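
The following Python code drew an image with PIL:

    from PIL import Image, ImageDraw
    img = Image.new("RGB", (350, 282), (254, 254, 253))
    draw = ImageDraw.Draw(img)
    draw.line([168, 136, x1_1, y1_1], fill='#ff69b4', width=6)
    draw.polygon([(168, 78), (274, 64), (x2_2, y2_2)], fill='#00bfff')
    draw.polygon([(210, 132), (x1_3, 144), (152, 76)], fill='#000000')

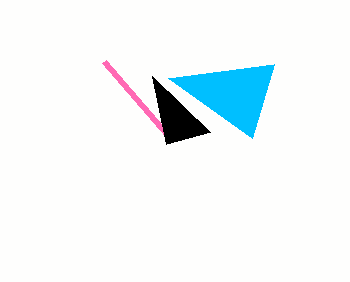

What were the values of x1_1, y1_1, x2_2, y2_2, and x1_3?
x1_1 = 104; y1_1 = 62; x2_2 = 252; y2_2 = 138; x1_3 = 166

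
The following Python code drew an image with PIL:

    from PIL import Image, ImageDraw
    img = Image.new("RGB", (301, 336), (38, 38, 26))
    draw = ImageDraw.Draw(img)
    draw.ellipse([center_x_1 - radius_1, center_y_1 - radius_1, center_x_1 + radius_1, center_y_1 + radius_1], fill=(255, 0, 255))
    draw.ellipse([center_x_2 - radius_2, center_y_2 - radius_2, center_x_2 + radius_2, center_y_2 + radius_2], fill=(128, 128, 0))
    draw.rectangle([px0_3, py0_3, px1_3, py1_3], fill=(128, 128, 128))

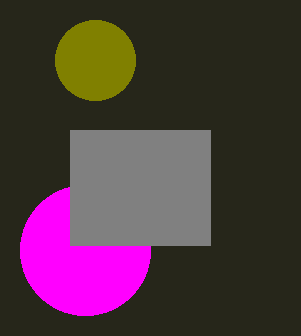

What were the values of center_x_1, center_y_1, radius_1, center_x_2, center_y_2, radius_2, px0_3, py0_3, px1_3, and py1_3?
center_x_1 = 85
center_y_1 = 250
radius_1 = 65
center_x_2 = 95
center_y_2 = 60
radius_2 = 40
px0_3 = 70
py0_3 = 130
px1_3 = 210
py1_3 = 245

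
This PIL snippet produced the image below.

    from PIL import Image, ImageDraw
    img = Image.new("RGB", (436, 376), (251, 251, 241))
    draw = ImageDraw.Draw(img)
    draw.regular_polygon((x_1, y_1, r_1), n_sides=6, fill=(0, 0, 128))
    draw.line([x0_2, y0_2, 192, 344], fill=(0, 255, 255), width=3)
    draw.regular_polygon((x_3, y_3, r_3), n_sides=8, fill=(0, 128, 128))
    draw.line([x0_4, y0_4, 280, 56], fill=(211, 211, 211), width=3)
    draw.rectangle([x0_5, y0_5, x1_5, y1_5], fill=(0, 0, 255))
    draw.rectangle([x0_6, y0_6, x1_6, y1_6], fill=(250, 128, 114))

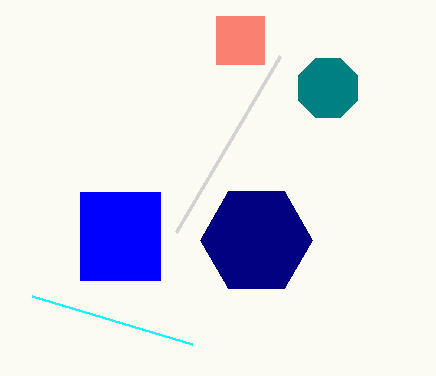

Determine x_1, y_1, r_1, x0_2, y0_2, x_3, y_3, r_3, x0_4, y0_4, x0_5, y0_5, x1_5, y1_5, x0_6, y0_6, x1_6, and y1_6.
x_1 = 256
y_1 = 240
r_1 = 56
x0_2 = 32
y0_2 = 296
x_3 = 328
y_3 = 88
r_3 = 32
x0_4 = 176
y0_4 = 232
x0_5 = 80
y0_5 = 192
x1_5 = 160
y1_5 = 280
x0_6 = 216
y0_6 = 16
x1_6 = 264
y1_6 = 64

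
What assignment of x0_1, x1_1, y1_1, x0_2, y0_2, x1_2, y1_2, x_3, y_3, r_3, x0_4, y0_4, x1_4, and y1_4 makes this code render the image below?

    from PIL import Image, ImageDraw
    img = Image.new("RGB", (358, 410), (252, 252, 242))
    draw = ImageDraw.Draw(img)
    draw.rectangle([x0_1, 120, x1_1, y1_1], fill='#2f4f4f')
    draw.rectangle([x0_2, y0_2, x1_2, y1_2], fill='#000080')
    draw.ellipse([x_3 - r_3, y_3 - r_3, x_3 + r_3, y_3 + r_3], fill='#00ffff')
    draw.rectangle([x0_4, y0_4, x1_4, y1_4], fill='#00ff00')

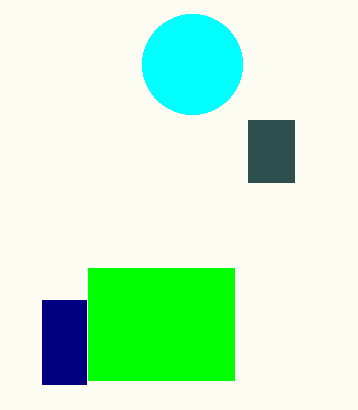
x0_1 = 248; x1_1 = 294; y1_1 = 182; x0_2 = 42; y0_2 = 300; x1_2 = 86; y1_2 = 384; x_3 = 192; y_3 = 64; r_3 = 50; x0_4 = 88; y0_4 = 268; x1_4 = 234; y1_4 = 380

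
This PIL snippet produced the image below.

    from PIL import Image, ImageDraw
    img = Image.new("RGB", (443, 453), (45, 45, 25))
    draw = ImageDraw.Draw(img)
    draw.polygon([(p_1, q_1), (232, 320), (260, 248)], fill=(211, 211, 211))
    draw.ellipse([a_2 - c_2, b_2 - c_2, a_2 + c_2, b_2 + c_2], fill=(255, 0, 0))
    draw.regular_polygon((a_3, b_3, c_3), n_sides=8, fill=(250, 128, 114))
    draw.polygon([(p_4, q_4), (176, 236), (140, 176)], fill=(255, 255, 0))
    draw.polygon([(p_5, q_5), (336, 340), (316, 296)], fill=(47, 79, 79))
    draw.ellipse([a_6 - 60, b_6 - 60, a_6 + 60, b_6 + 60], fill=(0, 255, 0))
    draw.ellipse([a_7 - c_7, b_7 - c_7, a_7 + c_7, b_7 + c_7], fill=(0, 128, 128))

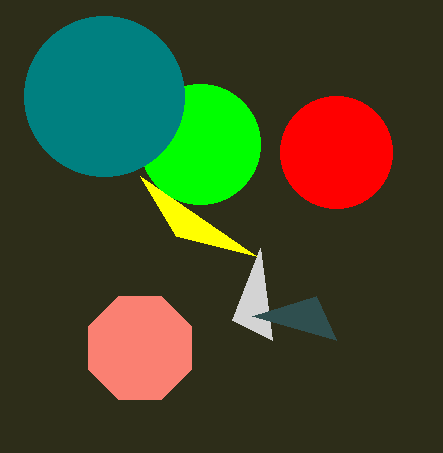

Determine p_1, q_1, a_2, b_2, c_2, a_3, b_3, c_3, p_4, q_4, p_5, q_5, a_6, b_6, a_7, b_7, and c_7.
p_1 = 272
q_1 = 340
a_2 = 336
b_2 = 152
c_2 = 56
a_3 = 140
b_3 = 348
c_3 = 56
p_4 = 256
q_4 = 256
p_5 = 252
q_5 = 316
a_6 = 200
b_6 = 144
a_7 = 104
b_7 = 96
c_7 = 80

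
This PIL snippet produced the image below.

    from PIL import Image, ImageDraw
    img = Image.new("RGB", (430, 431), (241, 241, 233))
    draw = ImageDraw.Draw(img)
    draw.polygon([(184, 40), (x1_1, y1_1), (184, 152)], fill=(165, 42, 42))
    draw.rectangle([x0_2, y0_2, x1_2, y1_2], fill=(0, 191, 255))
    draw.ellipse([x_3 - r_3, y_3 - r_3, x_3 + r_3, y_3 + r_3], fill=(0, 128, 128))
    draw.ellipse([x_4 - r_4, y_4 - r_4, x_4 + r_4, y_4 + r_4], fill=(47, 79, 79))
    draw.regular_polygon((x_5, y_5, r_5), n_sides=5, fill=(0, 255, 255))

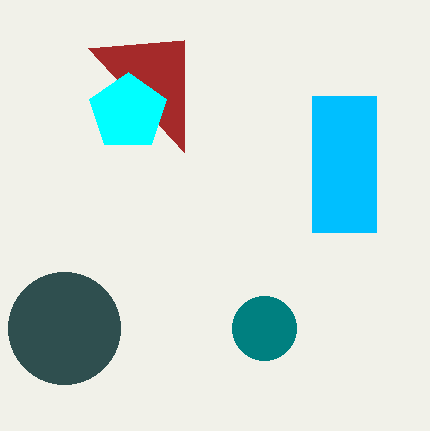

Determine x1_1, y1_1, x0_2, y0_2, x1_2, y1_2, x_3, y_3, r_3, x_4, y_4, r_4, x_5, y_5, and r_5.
x1_1 = 88
y1_1 = 48
x0_2 = 312
y0_2 = 96
x1_2 = 376
y1_2 = 232
x_3 = 264
y_3 = 328
r_3 = 32
x_4 = 64
y_4 = 328
r_4 = 56
x_5 = 128
y_5 = 112
r_5 = 40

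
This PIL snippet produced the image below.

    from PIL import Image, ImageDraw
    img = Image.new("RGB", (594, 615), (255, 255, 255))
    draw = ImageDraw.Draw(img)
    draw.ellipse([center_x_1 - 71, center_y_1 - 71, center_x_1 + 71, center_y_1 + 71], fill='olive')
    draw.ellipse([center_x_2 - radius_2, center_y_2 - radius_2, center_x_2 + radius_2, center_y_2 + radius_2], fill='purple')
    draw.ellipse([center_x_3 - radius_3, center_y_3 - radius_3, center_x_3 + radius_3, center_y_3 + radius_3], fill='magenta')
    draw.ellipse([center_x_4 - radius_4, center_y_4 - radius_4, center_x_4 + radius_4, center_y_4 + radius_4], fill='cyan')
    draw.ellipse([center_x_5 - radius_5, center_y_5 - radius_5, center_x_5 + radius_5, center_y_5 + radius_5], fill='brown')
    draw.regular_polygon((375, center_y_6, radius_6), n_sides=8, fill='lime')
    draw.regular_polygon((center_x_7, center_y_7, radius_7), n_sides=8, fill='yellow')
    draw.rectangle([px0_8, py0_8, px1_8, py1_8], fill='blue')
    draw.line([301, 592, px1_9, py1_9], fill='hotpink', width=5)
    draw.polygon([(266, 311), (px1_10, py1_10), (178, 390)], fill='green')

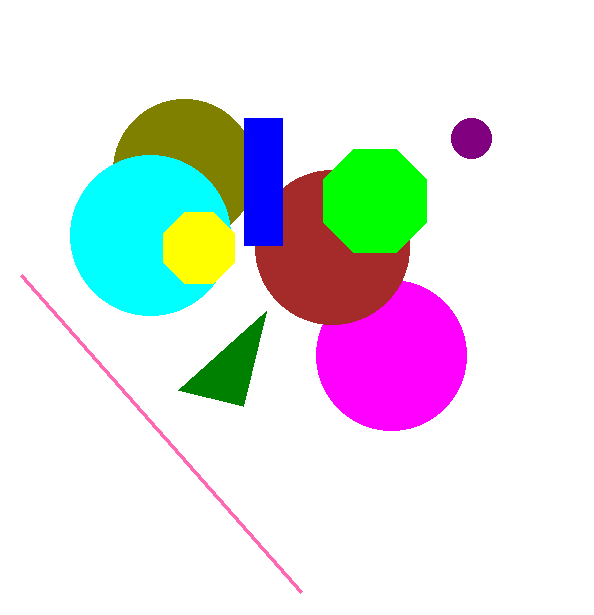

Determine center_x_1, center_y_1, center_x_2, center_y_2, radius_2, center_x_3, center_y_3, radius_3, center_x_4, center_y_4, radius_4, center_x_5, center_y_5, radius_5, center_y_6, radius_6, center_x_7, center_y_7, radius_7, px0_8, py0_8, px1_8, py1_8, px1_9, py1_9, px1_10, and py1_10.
center_x_1 = 184, center_y_1 = 170, center_x_2 = 471, center_y_2 = 138, radius_2 = 20, center_x_3 = 391, center_y_3 = 355, radius_3 = 75, center_x_4 = 150, center_y_4 = 235, radius_4 = 80, center_x_5 = 332, center_y_5 = 247, radius_5 = 77, center_y_6 = 201, radius_6 = 56, center_x_7 = 199, center_y_7 = 248, radius_7 = 38, px0_8 = 244, py0_8 = 118, px1_8 = 282, py1_8 = 245, px1_9 = 21, py1_9 = 275, px1_10 = 243, py1_10 = 406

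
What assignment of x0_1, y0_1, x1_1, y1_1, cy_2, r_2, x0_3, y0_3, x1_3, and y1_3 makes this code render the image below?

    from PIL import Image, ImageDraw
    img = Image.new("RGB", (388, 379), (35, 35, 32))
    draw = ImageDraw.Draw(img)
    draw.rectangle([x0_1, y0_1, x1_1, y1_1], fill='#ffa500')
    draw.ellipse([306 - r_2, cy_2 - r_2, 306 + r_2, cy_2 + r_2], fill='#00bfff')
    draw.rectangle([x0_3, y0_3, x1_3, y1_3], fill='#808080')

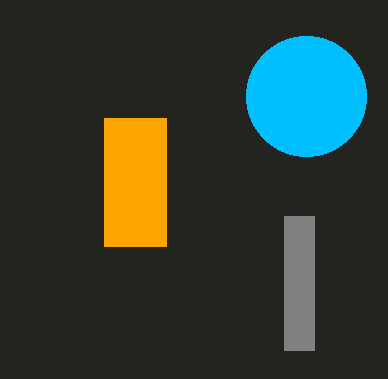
x0_1 = 104; y0_1 = 118; x1_1 = 166; y1_1 = 246; cy_2 = 96; r_2 = 60; x0_3 = 284; y0_3 = 216; x1_3 = 314; y1_3 = 350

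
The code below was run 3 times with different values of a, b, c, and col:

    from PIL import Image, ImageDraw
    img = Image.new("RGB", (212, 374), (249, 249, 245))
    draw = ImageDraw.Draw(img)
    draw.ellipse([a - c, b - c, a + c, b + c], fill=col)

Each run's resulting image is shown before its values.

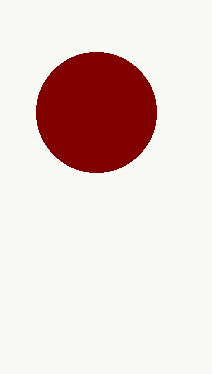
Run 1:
a = 96; b = 112; c = 60; col = 'maroon'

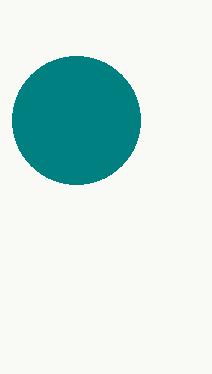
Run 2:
a = 76; b = 120; c = 64; col = 'teal'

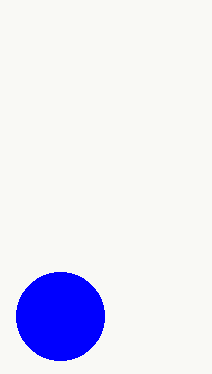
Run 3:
a = 60, b = 316, c = 44, col = 'blue'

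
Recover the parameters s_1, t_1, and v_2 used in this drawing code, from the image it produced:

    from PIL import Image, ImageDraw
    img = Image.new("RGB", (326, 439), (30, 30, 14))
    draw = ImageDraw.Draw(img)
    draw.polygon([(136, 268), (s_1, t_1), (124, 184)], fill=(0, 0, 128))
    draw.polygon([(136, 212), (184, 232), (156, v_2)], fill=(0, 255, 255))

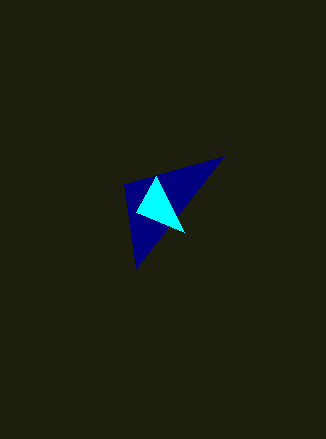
s_1 = 224
t_1 = 156
v_2 = 176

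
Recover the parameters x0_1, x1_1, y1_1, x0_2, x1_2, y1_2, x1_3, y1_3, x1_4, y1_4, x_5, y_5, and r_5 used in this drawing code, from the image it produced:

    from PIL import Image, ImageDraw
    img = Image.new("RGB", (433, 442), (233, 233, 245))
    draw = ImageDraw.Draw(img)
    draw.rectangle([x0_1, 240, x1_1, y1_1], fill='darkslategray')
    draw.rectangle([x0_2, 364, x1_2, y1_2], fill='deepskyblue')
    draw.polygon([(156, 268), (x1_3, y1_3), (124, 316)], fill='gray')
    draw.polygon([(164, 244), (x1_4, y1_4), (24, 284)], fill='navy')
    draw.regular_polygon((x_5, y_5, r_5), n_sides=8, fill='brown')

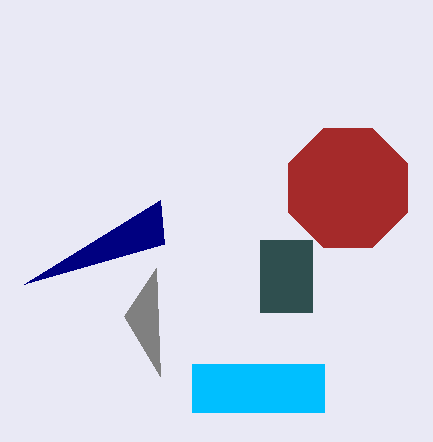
x0_1 = 260; x1_1 = 312; y1_1 = 312; x0_2 = 192; x1_2 = 324; y1_2 = 412; x1_3 = 160; y1_3 = 376; x1_4 = 160; y1_4 = 200; x_5 = 348; y_5 = 188; r_5 = 64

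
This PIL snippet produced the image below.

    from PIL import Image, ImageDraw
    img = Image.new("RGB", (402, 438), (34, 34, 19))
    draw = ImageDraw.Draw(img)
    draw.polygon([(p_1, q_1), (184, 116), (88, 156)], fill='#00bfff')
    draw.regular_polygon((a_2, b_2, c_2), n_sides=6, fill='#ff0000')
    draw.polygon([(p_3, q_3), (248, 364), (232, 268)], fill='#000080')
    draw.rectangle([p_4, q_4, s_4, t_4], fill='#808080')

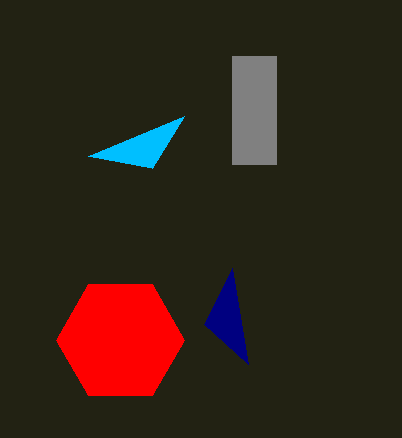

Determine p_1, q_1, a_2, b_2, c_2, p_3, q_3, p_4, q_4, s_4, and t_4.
p_1 = 152, q_1 = 168, a_2 = 120, b_2 = 340, c_2 = 64, p_3 = 204, q_3 = 324, p_4 = 232, q_4 = 56, s_4 = 276, t_4 = 164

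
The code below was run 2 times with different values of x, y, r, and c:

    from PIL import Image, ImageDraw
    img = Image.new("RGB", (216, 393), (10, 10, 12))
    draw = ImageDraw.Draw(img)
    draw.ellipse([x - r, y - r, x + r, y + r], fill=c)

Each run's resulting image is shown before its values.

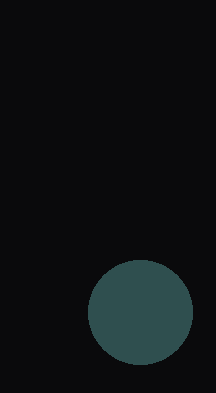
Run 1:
x = 140, y = 312, r = 52, c = 'darkslategray'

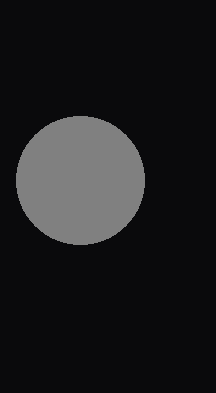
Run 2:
x = 80, y = 180, r = 64, c = 'gray'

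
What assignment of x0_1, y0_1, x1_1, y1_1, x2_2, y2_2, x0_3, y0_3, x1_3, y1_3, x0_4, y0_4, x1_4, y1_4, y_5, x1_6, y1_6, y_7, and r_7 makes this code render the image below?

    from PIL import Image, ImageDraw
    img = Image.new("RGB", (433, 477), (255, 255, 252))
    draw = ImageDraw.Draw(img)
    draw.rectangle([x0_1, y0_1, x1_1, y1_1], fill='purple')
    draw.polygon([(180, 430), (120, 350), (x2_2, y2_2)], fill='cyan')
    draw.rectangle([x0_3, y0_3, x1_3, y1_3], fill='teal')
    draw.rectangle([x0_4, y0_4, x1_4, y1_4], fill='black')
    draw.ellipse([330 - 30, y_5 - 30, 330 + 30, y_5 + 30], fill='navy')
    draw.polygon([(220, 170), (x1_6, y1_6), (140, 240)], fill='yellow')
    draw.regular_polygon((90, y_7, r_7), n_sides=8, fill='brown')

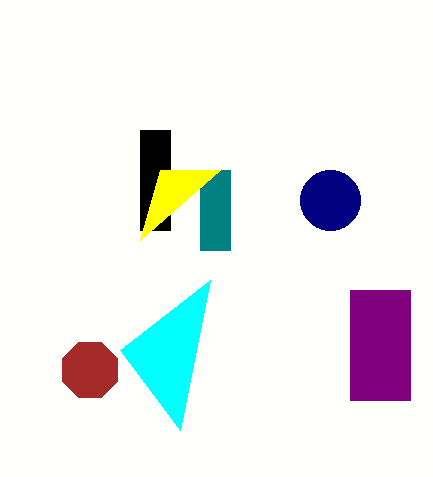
x0_1 = 350
y0_1 = 290
x1_1 = 410
y1_1 = 400
x2_2 = 210
y2_2 = 280
x0_3 = 200
y0_3 = 170
x1_3 = 230
y1_3 = 250
x0_4 = 140
y0_4 = 130
x1_4 = 170
y1_4 = 230
y_5 = 200
x1_6 = 160
y1_6 = 170
y_7 = 370
r_7 = 30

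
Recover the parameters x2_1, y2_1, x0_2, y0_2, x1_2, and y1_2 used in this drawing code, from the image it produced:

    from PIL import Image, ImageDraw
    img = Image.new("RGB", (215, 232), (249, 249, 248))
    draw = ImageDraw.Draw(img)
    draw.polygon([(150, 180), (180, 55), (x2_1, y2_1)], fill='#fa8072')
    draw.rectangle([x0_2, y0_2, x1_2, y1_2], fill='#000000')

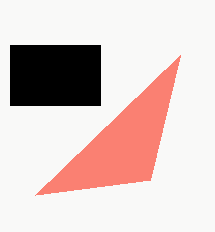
x2_1 = 35; y2_1 = 195; x0_2 = 10; y0_2 = 45; x1_2 = 100; y1_2 = 105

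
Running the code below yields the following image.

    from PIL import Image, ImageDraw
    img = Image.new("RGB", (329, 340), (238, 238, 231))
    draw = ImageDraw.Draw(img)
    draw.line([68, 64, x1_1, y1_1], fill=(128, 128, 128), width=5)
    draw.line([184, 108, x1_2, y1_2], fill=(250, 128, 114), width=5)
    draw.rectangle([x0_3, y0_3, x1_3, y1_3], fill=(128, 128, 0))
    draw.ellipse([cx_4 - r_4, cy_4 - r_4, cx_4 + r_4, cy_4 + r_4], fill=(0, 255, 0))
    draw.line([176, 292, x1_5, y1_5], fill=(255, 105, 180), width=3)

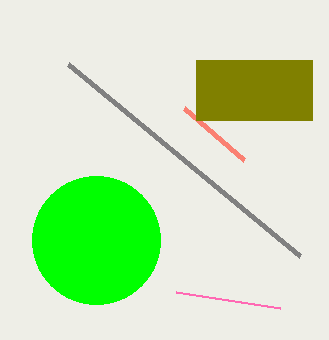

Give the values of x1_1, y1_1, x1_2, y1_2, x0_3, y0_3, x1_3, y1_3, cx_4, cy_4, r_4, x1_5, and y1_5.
x1_1 = 300
y1_1 = 256
x1_2 = 244
y1_2 = 160
x0_3 = 196
y0_3 = 60
x1_3 = 312
y1_3 = 120
cx_4 = 96
cy_4 = 240
r_4 = 64
x1_5 = 280
y1_5 = 308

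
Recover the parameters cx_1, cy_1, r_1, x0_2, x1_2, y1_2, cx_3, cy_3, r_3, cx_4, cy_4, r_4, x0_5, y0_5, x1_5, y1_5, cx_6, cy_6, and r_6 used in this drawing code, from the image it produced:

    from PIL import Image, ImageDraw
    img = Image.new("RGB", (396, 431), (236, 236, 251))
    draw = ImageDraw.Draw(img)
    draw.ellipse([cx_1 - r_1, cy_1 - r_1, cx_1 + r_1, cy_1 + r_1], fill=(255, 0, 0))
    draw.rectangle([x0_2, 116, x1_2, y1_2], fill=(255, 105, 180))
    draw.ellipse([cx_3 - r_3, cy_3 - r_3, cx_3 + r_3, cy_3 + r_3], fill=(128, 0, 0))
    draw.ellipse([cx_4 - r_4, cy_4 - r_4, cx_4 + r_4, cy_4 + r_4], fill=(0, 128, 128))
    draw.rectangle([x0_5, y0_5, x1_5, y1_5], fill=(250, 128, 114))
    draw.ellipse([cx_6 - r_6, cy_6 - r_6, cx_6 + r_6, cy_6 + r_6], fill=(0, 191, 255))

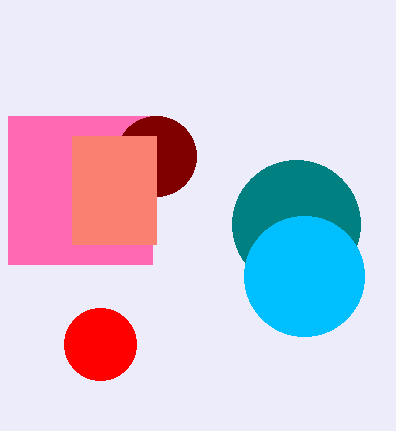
cx_1 = 100; cy_1 = 344; r_1 = 36; x0_2 = 8; x1_2 = 152; y1_2 = 264; cx_3 = 156; cy_3 = 156; r_3 = 40; cx_4 = 296; cy_4 = 224; r_4 = 64; x0_5 = 72; y0_5 = 136; x1_5 = 156; y1_5 = 244; cx_6 = 304; cy_6 = 276; r_6 = 60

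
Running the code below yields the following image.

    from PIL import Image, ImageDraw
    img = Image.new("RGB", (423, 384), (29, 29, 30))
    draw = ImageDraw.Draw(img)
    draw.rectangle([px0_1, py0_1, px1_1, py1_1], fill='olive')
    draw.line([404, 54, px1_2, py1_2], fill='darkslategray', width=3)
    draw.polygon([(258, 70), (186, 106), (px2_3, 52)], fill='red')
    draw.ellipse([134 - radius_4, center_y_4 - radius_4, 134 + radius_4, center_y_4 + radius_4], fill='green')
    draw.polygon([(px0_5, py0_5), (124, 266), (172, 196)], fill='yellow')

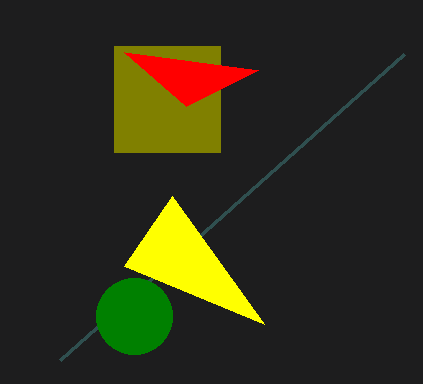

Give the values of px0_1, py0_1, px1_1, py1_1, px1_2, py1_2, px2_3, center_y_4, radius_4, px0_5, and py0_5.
px0_1 = 114, py0_1 = 46, px1_1 = 220, py1_1 = 152, px1_2 = 60, py1_2 = 360, px2_3 = 124, center_y_4 = 316, radius_4 = 38, px0_5 = 264, py0_5 = 324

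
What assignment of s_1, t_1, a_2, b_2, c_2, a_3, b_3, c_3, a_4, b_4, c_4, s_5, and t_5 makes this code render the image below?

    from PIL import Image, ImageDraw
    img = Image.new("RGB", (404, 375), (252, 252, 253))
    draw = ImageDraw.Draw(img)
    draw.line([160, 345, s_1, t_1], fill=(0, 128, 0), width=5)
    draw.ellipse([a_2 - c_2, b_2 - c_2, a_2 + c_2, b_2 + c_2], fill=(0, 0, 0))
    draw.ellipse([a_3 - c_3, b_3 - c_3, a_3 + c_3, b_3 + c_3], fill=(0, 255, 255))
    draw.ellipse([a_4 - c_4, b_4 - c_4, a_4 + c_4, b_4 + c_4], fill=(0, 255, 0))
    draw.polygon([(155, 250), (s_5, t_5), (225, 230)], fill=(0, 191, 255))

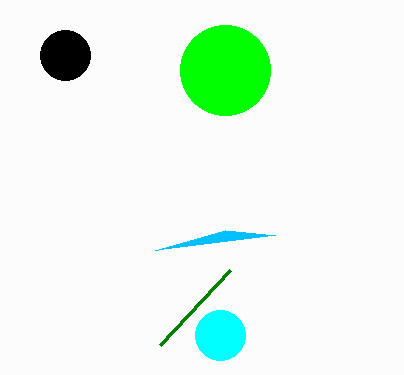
s_1 = 230; t_1 = 270; a_2 = 65; b_2 = 55; c_2 = 25; a_3 = 220; b_3 = 335; c_3 = 25; a_4 = 225; b_4 = 70; c_4 = 45; s_5 = 275; t_5 = 235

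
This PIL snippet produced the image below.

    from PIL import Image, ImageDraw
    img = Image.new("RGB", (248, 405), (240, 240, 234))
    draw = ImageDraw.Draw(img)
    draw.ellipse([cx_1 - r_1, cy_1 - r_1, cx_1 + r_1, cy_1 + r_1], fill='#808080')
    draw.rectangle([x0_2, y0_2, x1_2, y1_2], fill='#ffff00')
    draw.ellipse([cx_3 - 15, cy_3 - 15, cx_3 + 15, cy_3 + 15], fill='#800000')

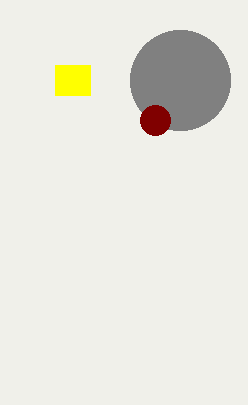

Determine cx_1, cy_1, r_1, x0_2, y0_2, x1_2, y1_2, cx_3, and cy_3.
cx_1 = 180
cy_1 = 80
r_1 = 50
x0_2 = 55
y0_2 = 65
x1_2 = 90
y1_2 = 95
cx_3 = 155
cy_3 = 120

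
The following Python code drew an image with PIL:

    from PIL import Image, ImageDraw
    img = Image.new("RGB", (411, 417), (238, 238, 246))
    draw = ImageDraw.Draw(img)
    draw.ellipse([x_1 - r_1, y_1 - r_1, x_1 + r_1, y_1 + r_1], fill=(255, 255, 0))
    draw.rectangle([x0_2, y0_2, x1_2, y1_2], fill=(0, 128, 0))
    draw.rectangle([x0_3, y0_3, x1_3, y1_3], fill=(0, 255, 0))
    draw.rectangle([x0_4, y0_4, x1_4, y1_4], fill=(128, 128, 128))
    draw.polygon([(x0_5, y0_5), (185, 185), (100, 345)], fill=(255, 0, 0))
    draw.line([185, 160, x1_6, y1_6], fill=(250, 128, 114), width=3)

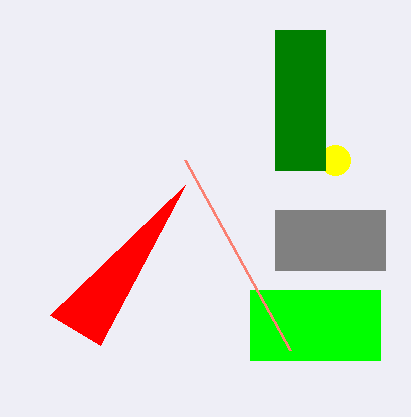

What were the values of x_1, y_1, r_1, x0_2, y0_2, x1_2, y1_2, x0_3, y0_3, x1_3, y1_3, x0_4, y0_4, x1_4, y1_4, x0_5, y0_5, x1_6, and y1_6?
x_1 = 335, y_1 = 160, r_1 = 15, x0_2 = 275, y0_2 = 30, x1_2 = 325, y1_2 = 170, x0_3 = 250, y0_3 = 290, x1_3 = 380, y1_3 = 360, x0_4 = 275, y0_4 = 210, x1_4 = 385, y1_4 = 270, x0_5 = 50, y0_5 = 315, x1_6 = 290, y1_6 = 350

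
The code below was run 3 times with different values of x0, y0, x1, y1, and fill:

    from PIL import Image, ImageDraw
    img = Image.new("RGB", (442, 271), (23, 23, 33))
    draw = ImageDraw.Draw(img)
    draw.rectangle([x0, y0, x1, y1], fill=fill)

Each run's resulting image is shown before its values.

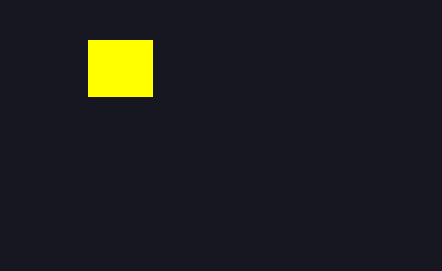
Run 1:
x0 = 88
y0 = 40
x1 = 152
y1 = 96
fill = 'yellow'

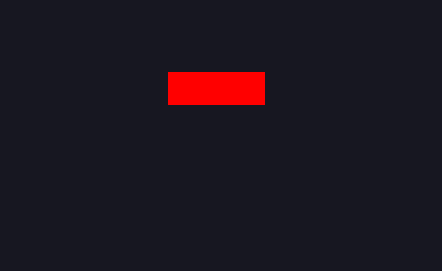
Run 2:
x0 = 168
y0 = 72
x1 = 264
y1 = 104
fill = 'red'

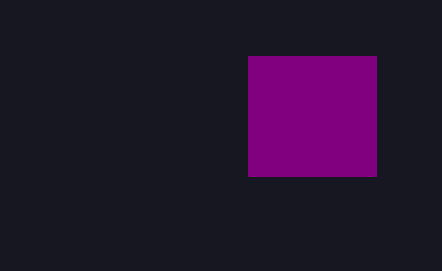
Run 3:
x0 = 248; y0 = 56; x1 = 376; y1 = 176; fill = 'purple'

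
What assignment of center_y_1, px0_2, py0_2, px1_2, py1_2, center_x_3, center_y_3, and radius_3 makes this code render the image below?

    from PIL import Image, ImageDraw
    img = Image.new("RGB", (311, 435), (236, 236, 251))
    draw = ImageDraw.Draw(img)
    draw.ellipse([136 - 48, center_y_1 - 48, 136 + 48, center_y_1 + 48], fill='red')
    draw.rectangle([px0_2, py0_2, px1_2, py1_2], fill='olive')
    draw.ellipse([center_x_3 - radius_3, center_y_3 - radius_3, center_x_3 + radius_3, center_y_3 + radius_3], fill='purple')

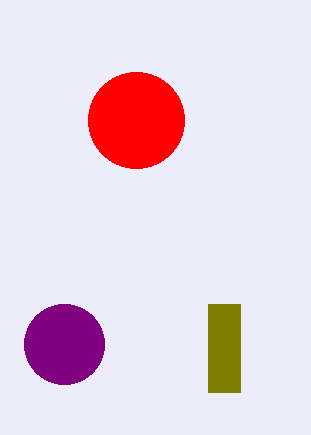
center_y_1 = 120, px0_2 = 208, py0_2 = 304, px1_2 = 240, py1_2 = 392, center_x_3 = 64, center_y_3 = 344, radius_3 = 40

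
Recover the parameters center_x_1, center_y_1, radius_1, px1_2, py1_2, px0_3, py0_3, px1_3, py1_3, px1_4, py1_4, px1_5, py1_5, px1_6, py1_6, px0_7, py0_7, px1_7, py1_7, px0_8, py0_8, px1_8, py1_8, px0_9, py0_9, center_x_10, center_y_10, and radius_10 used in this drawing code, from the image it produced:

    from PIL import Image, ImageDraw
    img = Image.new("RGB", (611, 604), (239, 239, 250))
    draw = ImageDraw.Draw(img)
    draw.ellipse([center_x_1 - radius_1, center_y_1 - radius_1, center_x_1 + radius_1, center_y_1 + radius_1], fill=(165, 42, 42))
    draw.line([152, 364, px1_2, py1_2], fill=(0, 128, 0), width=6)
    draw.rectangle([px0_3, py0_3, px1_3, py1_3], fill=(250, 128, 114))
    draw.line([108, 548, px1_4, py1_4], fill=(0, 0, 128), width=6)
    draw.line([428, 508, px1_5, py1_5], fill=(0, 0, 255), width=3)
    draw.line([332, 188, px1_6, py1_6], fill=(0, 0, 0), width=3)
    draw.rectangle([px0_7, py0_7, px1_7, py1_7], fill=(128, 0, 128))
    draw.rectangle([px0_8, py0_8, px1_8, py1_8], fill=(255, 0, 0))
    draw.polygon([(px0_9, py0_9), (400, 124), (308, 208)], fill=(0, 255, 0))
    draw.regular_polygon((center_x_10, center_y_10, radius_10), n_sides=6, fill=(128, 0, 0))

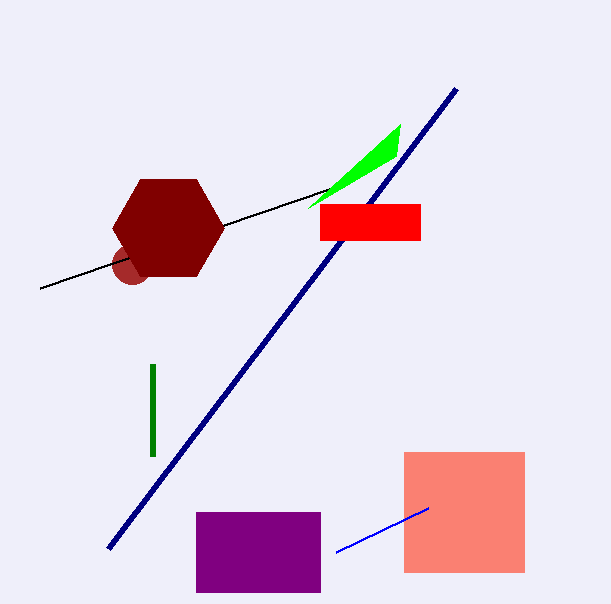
center_x_1 = 132
center_y_1 = 264
radius_1 = 20
px1_2 = 152
py1_2 = 456
px0_3 = 404
py0_3 = 452
px1_3 = 524
py1_3 = 572
px1_4 = 456
py1_4 = 88
px1_5 = 336
py1_5 = 552
px1_6 = 40
py1_6 = 288
px0_7 = 196
py0_7 = 512
px1_7 = 320
py1_7 = 592
px0_8 = 320
py0_8 = 204
px1_8 = 420
py1_8 = 240
px0_9 = 396
py0_9 = 156
center_x_10 = 168
center_y_10 = 228
radius_10 = 56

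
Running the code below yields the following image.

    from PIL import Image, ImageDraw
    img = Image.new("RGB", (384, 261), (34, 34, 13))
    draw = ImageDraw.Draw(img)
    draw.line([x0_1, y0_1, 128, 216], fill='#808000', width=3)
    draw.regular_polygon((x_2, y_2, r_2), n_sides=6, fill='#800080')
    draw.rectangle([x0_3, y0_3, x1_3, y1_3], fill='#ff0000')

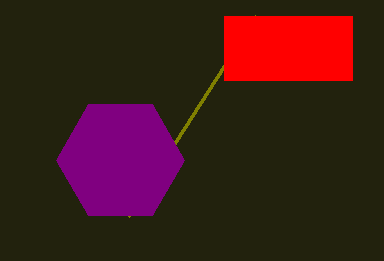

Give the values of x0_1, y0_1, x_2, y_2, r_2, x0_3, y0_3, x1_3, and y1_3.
x0_1 = 256; y0_1 = 16; x_2 = 120; y_2 = 160; r_2 = 64; x0_3 = 224; y0_3 = 16; x1_3 = 352; y1_3 = 80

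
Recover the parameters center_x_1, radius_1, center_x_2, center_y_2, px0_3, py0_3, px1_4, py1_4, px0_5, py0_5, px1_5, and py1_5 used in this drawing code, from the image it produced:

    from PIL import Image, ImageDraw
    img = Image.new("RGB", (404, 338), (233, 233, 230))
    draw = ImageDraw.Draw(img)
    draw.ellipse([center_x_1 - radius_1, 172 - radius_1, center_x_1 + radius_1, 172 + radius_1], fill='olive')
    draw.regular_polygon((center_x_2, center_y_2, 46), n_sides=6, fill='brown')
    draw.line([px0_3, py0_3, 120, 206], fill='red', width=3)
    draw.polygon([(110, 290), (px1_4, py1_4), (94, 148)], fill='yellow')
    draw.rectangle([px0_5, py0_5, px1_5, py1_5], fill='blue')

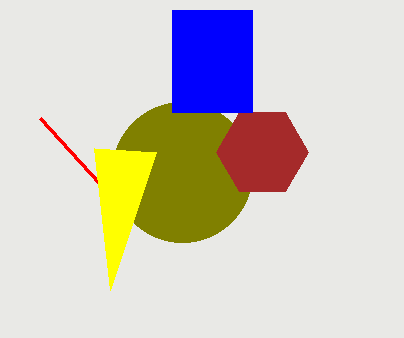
center_x_1 = 182
radius_1 = 70
center_x_2 = 262
center_y_2 = 152
px0_3 = 40
py0_3 = 118
px1_4 = 156
py1_4 = 152
px0_5 = 172
py0_5 = 10
px1_5 = 252
py1_5 = 112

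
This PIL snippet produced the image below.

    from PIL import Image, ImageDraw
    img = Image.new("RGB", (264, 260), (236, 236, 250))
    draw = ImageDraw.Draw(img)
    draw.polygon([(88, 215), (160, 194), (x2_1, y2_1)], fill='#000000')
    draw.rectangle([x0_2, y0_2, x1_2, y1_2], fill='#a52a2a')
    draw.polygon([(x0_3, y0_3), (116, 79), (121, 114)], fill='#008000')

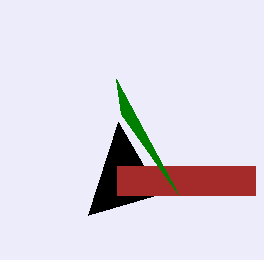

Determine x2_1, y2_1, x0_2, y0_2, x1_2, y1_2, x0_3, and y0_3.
x2_1 = 118
y2_1 = 122
x0_2 = 117
y0_2 = 166
x1_2 = 255
y1_2 = 195
x0_3 = 178
y0_3 = 194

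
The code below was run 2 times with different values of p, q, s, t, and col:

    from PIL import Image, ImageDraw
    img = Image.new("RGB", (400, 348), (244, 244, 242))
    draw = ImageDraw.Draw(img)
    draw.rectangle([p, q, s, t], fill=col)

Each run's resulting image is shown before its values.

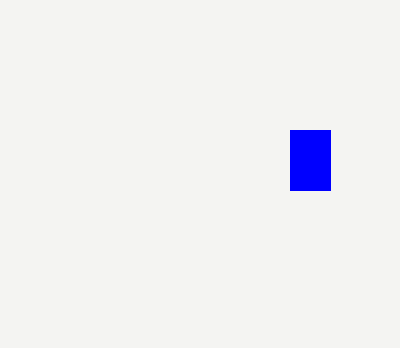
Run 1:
p = 290; q = 130; s = 330; t = 190; col = 'blue'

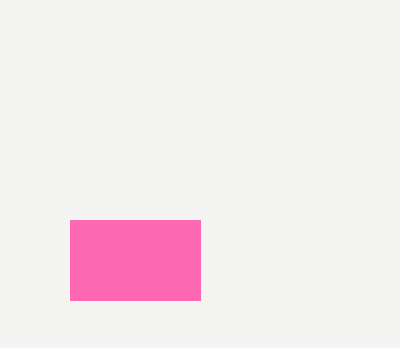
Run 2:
p = 70
q = 220
s = 200
t = 300
col = 'hotpink'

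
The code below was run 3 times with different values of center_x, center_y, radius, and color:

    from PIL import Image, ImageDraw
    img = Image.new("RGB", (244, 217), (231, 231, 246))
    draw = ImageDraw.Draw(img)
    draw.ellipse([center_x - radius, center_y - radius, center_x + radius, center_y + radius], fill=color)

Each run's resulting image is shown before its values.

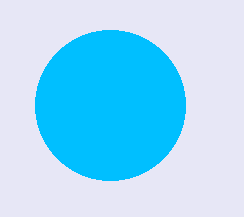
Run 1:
center_x = 110, center_y = 105, radius = 75, color = 'deepskyblue'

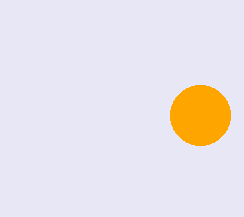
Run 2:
center_x = 200; center_y = 115; radius = 30; color = 'orange'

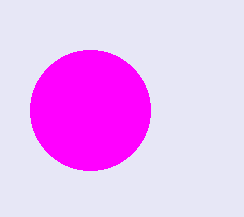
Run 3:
center_x = 90; center_y = 110; radius = 60; color = 'magenta'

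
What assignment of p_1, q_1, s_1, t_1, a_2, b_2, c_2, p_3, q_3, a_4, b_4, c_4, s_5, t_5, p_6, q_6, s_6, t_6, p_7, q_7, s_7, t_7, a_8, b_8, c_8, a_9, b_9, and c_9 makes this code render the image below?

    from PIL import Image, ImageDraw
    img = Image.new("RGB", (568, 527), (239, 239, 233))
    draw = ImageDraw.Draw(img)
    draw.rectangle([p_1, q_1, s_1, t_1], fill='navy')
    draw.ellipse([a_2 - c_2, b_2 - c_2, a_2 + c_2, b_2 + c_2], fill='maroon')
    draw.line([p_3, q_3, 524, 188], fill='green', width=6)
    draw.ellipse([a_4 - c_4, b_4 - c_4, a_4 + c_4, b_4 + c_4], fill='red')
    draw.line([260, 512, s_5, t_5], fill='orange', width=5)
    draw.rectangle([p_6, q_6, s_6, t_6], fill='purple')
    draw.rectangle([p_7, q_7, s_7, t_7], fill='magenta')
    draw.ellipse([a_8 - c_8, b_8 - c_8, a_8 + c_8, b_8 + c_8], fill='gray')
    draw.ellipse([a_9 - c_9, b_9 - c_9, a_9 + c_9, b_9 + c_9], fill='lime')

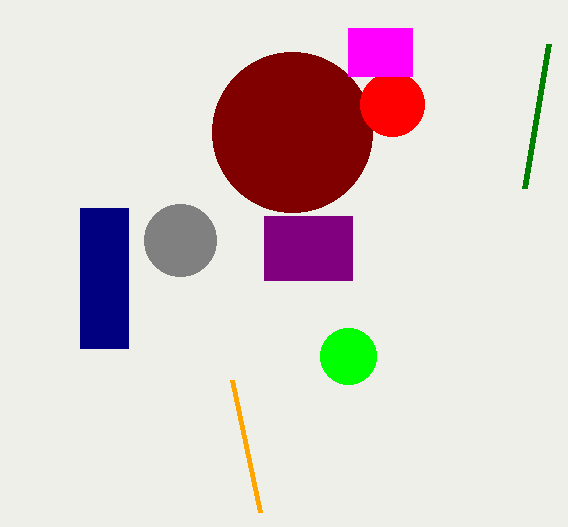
p_1 = 80; q_1 = 208; s_1 = 128; t_1 = 348; a_2 = 292; b_2 = 132; c_2 = 80; p_3 = 548; q_3 = 44; a_4 = 392; b_4 = 104; c_4 = 32; s_5 = 232; t_5 = 380; p_6 = 264; q_6 = 216; s_6 = 352; t_6 = 280; p_7 = 348; q_7 = 28; s_7 = 412; t_7 = 76; a_8 = 180; b_8 = 240; c_8 = 36; a_9 = 348; b_9 = 356; c_9 = 28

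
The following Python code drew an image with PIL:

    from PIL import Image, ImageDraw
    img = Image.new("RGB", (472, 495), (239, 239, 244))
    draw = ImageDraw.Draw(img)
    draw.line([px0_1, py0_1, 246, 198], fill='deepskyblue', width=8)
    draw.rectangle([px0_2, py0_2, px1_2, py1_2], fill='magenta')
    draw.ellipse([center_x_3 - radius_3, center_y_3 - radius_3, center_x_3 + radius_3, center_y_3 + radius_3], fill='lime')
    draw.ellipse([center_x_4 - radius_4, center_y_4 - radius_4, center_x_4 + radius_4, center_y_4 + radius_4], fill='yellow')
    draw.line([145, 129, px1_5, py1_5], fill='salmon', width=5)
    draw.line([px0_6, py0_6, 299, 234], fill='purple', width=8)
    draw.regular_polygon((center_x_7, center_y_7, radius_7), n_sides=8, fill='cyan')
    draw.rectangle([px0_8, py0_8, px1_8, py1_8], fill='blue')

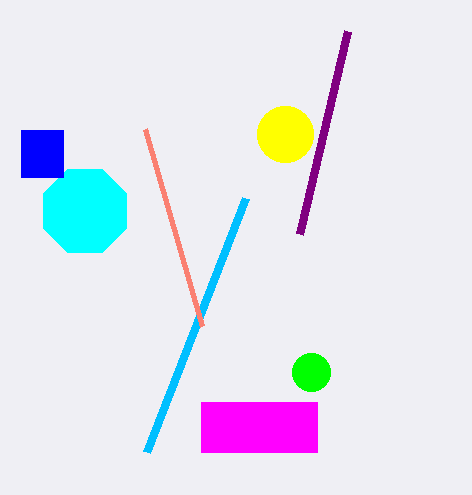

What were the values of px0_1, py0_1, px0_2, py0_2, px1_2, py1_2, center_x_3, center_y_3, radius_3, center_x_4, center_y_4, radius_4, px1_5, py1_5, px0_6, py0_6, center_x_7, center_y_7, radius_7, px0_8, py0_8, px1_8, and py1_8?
px0_1 = 147; py0_1 = 452; px0_2 = 201; py0_2 = 402; px1_2 = 317; py1_2 = 452; center_x_3 = 311; center_y_3 = 372; radius_3 = 19; center_x_4 = 285; center_y_4 = 134; radius_4 = 28; px1_5 = 202; py1_5 = 326; px0_6 = 347; py0_6 = 31; center_x_7 = 85; center_y_7 = 211; radius_7 = 45; px0_8 = 21; py0_8 = 130; px1_8 = 63; py1_8 = 177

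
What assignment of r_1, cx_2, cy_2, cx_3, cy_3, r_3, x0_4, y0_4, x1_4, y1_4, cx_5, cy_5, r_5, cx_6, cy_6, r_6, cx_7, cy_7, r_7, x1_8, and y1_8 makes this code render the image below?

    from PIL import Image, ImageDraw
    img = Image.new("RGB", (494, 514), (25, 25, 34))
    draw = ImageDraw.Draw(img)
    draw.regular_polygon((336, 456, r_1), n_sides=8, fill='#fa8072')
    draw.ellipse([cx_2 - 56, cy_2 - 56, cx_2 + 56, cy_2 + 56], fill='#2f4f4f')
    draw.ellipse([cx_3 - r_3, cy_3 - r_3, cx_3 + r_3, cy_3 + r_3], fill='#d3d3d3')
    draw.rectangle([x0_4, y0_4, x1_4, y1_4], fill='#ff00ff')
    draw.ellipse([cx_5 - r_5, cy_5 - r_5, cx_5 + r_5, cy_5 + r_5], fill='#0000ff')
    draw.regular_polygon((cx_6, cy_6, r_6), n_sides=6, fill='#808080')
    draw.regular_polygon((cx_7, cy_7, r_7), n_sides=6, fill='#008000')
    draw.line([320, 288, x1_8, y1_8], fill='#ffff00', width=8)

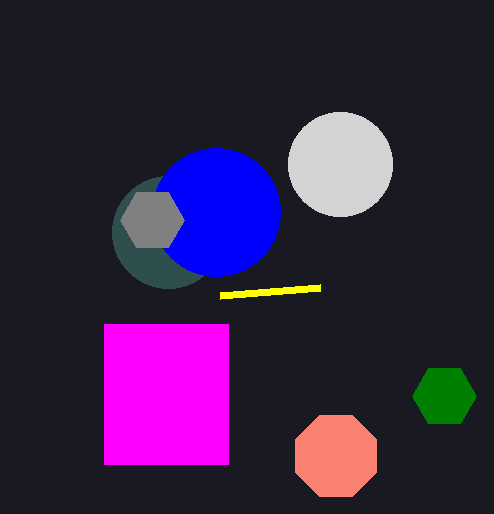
r_1 = 44, cx_2 = 168, cy_2 = 232, cx_3 = 340, cy_3 = 164, r_3 = 52, x0_4 = 104, y0_4 = 324, x1_4 = 228, y1_4 = 464, cx_5 = 216, cy_5 = 212, r_5 = 64, cx_6 = 152, cy_6 = 220, r_6 = 32, cx_7 = 444, cy_7 = 396, r_7 = 32, x1_8 = 220, y1_8 = 296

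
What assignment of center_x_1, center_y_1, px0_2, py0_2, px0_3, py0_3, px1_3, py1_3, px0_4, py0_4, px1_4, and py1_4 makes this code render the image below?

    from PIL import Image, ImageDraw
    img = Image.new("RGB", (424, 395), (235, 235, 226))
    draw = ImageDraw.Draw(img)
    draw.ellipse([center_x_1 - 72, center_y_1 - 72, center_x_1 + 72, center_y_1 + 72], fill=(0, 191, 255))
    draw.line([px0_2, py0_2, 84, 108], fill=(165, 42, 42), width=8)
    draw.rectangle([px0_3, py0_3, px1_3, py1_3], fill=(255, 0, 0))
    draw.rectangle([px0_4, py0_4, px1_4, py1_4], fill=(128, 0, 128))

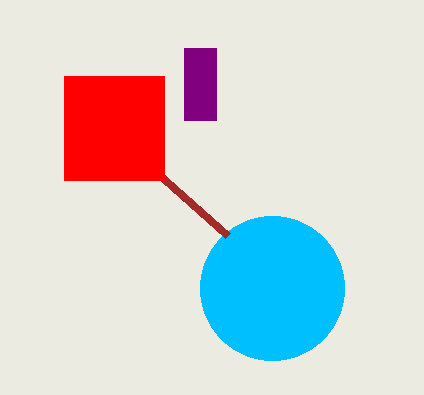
center_x_1 = 272; center_y_1 = 288; px0_2 = 228; py0_2 = 236; px0_3 = 64; py0_3 = 76; px1_3 = 164; py1_3 = 180; px0_4 = 184; py0_4 = 48; px1_4 = 216; py1_4 = 120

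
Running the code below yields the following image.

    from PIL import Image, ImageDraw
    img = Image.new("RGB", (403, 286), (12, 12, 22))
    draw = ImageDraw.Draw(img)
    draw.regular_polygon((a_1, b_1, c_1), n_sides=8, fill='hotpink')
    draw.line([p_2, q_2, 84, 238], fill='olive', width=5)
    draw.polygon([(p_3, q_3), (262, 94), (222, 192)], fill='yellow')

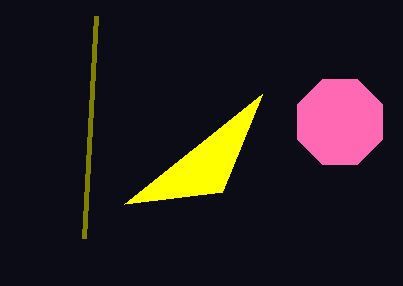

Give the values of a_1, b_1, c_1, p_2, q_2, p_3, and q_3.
a_1 = 340; b_1 = 122; c_1 = 46; p_2 = 96; q_2 = 16; p_3 = 124; q_3 = 204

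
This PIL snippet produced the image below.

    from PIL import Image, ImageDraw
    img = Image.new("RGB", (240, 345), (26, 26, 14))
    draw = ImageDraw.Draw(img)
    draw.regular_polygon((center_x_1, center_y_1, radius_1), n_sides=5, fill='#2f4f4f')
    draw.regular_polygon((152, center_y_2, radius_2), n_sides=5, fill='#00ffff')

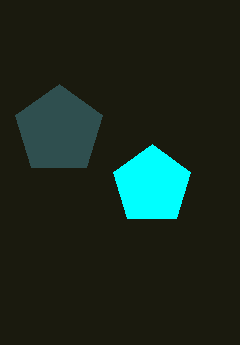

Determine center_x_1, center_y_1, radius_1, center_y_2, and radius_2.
center_x_1 = 59, center_y_1 = 130, radius_1 = 46, center_y_2 = 185, radius_2 = 41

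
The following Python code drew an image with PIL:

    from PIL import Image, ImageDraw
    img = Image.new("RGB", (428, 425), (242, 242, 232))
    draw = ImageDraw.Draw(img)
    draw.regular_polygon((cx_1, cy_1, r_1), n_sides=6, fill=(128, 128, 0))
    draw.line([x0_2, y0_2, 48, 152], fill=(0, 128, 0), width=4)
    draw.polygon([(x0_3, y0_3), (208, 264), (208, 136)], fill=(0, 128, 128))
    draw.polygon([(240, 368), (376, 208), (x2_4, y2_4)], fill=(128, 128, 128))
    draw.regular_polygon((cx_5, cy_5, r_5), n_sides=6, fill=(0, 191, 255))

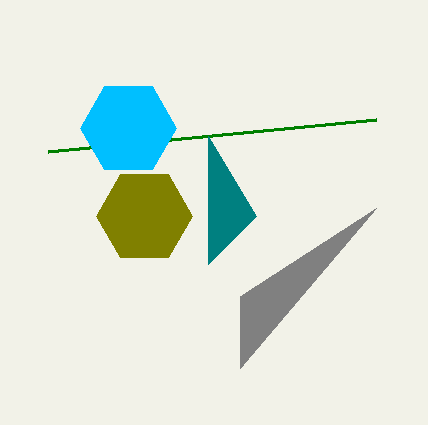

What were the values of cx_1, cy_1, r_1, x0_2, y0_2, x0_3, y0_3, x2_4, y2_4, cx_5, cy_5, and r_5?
cx_1 = 144, cy_1 = 216, r_1 = 48, x0_2 = 376, y0_2 = 120, x0_3 = 256, y0_3 = 216, x2_4 = 240, y2_4 = 296, cx_5 = 128, cy_5 = 128, r_5 = 48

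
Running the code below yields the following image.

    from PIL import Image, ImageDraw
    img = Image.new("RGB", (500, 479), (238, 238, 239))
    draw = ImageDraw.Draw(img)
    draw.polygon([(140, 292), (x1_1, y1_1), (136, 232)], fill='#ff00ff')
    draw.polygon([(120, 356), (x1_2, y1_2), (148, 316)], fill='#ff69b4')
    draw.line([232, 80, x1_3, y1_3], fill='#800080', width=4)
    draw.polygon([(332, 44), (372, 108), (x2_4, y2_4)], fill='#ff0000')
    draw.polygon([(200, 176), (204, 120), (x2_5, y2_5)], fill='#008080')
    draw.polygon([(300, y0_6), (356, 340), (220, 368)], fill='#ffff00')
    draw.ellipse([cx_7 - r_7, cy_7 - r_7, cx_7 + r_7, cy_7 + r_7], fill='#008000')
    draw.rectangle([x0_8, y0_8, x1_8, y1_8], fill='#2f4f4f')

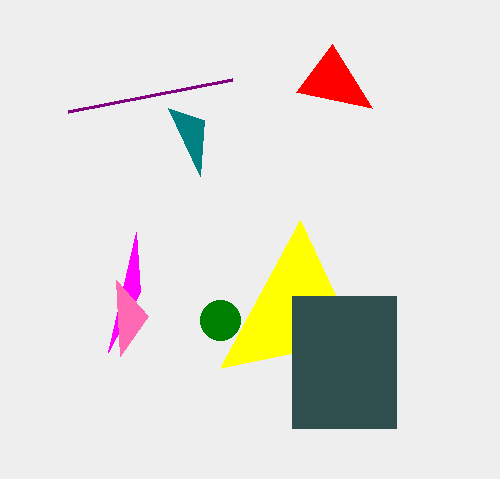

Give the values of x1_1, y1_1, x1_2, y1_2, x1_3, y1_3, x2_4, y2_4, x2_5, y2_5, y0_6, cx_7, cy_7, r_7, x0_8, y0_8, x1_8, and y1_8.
x1_1 = 108, y1_1 = 352, x1_2 = 116, y1_2 = 280, x1_3 = 68, y1_3 = 112, x2_4 = 296, y2_4 = 92, x2_5 = 168, y2_5 = 108, y0_6 = 220, cx_7 = 220, cy_7 = 320, r_7 = 20, x0_8 = 292, y0_8 = 296, x1_8 = 396, y1_8 = 428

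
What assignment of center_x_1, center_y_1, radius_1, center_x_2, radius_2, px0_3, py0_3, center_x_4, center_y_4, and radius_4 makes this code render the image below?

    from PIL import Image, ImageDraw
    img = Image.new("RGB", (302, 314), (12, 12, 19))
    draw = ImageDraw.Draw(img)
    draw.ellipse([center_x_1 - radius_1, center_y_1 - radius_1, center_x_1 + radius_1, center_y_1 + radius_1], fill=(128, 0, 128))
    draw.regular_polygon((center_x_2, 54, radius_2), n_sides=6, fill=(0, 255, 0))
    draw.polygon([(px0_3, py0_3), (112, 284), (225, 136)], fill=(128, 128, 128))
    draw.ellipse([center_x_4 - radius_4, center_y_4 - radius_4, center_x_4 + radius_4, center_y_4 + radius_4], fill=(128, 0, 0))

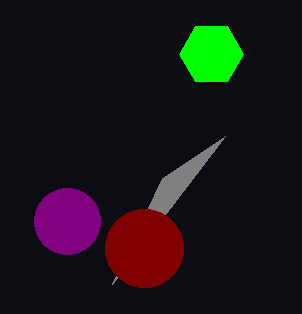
center_x_1 = 67
center_y_1 = 221
radius_1 = 33
center_x_2 = 211
radius_2 = 32
px0_3 = 162
py0_3 = 178
center_x_4 = 144
center_y_4 = 248
radius_4 = 39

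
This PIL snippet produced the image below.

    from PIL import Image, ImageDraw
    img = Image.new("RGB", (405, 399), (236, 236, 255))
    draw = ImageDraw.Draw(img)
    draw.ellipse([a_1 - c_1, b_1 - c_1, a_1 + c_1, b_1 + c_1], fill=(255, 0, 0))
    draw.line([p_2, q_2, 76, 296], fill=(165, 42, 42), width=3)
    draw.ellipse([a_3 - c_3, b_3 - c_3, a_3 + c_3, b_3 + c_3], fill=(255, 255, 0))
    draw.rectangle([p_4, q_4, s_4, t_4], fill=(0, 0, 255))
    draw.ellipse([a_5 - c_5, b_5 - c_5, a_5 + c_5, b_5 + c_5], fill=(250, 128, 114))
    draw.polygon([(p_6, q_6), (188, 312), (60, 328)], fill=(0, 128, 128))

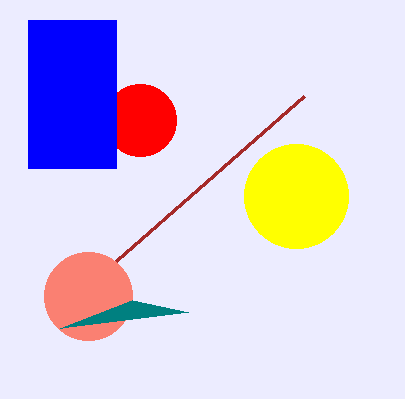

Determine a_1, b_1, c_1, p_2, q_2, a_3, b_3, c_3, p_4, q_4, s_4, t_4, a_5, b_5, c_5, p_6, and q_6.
a_1 = 140
b_1 = 120
c_1 = 36
p_2 = 304
q_2 = 96
a_3 = 296
b_3 = 196
c_3 = 52
p_4 = 28
q_4 = 20
s_4 = 116
t_4 = 168
a_5 = 88
b_5 = 296
c_5 = 44
p_6 = 132
q_6 = 300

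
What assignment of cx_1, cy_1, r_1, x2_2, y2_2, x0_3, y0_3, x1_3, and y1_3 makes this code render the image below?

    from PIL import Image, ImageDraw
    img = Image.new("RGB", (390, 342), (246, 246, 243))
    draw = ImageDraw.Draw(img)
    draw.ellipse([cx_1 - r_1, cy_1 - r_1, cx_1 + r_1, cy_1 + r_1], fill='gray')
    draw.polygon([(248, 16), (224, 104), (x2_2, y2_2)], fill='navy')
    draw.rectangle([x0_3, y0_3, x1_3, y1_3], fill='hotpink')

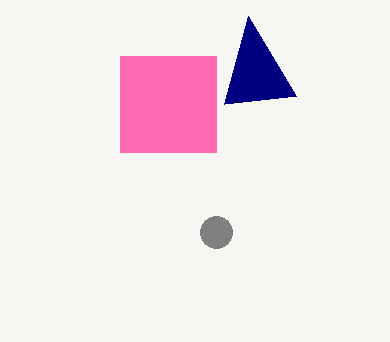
cx_1 = 216
cy_1 = 232
r_1 = 16
x2_2 = 296
y2_2 = 96
x0_3 = 120
y0_3 = 56
x1_3 = 216
y1_3 = 152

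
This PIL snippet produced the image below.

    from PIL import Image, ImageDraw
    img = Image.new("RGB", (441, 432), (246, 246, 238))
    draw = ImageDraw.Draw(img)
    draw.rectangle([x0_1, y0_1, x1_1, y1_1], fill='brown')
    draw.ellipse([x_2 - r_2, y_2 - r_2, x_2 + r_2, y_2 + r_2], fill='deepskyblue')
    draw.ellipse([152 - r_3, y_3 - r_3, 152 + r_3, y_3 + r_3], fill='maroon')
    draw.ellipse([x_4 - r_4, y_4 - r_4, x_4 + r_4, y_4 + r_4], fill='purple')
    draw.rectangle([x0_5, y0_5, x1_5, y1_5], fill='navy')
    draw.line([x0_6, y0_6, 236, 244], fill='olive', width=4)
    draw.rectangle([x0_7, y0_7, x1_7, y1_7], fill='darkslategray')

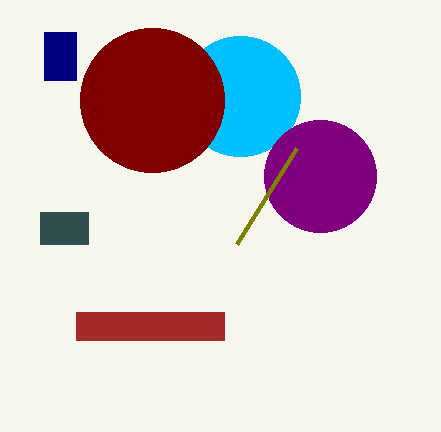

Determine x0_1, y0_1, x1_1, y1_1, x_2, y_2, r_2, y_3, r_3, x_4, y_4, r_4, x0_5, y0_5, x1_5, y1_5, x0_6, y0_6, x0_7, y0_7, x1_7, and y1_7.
x0_1 = 76
y0_1 = 312
x1_1 = 224
y1_1 = 340
x_2 = 240
y_2 = 96
r_2 = 60
y_3 = 100
r_3 = 72
x_4 = 320
y_4 = 176
r_4 = 56
x0_5 = 44
y0_5 = 32
x1_5 = 76
y1_5 = 80
x0_6 = 296
y0_6 = 148
x0_7 = 40
y0_7 = 212
x1_7 = 88
y1_7 = 244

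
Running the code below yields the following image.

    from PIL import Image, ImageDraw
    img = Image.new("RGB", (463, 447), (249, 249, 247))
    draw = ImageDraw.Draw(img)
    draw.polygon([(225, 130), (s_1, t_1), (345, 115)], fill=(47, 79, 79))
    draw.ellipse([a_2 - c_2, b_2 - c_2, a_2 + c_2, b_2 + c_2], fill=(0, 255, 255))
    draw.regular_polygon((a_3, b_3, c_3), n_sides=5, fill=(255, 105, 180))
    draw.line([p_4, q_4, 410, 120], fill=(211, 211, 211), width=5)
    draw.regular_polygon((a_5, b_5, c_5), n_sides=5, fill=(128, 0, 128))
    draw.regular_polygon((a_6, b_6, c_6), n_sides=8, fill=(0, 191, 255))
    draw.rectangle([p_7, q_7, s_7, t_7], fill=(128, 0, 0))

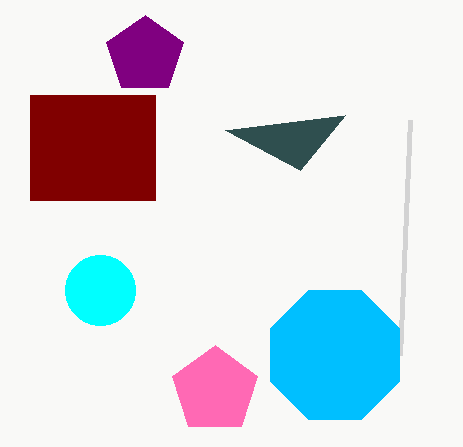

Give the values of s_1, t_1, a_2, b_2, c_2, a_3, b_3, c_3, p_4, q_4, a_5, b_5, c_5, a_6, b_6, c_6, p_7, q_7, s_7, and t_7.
s_1 = 300; t_1 = 170; a_2 = 100; b_2 = 290; c_2 = 35; a_3 = 215; b_3 = 390; c_3 = 45; p_4 = 400; q_4 = 355; a_5 = 145; b_5 = 55; c_5 = 40; a_6 = 335; b_6 = 355; c_6 = 70; p_7 = 30; q_7 = 95; s_7 = 155; t_7 = 200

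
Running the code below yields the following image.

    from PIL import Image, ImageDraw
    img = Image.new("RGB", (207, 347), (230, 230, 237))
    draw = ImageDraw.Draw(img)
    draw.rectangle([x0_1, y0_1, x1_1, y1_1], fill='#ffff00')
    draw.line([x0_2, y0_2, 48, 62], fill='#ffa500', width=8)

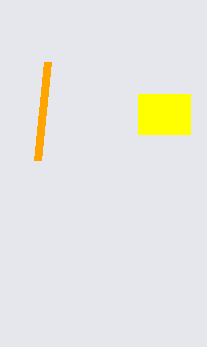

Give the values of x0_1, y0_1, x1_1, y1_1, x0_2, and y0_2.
x0_1 = 138, y0_1 = 94, x1_1 = 190, y1_1 = 134, x0_2 = 38, y0_2 = 160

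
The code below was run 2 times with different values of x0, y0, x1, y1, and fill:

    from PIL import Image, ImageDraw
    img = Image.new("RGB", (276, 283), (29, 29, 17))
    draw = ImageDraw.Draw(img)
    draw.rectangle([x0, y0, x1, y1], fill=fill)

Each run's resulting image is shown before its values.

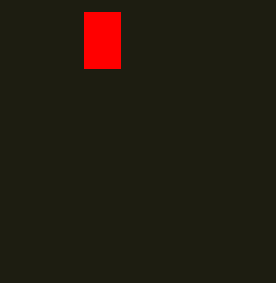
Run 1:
x0 = 84
y0 = 12
x1 = 120
y1 = 68
fill = 'red'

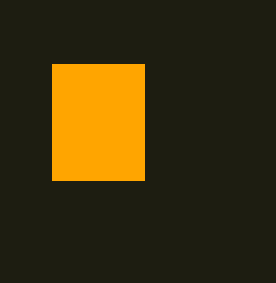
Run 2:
x0 = 52
y0 = 64
x1 = 144
y1 = 180
fill = 'orange'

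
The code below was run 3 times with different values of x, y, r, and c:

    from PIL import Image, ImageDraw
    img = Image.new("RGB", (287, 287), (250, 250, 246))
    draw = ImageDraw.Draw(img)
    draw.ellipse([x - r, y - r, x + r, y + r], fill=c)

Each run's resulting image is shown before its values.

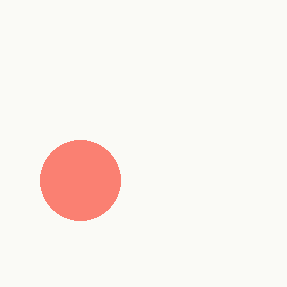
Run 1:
x = 80, y = 180, r = 40, c = 'salmon'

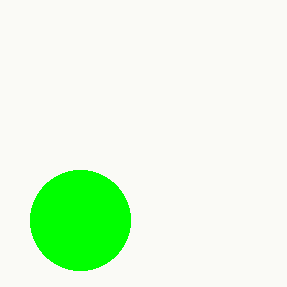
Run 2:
x = 80
y = 220
r = 50
c = 'lime'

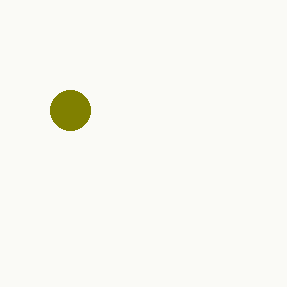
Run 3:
x = 70
y = 110
r = 20
c = 'olive'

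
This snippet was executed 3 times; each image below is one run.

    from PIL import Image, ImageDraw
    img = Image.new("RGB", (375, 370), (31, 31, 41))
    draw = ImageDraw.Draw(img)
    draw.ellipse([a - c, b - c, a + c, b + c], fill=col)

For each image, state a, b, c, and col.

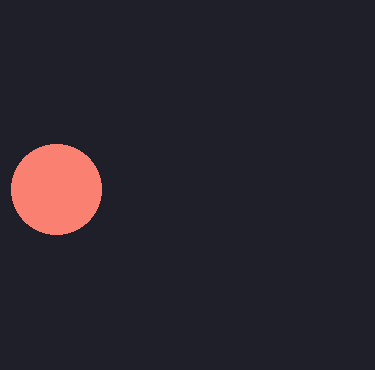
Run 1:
a = 56; b = 189; c = 45; col = 'salmon'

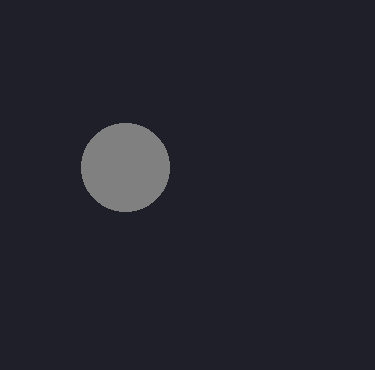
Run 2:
a = 125, b = 167, c = 44, col = 'gray'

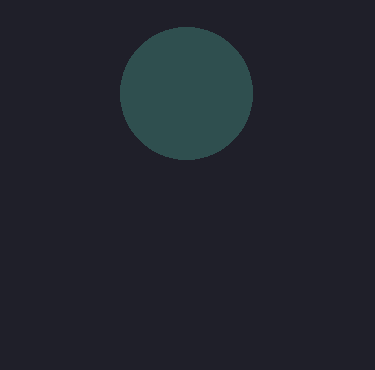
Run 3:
a = 186
b = 93
c = 66
col = 'darkslategray'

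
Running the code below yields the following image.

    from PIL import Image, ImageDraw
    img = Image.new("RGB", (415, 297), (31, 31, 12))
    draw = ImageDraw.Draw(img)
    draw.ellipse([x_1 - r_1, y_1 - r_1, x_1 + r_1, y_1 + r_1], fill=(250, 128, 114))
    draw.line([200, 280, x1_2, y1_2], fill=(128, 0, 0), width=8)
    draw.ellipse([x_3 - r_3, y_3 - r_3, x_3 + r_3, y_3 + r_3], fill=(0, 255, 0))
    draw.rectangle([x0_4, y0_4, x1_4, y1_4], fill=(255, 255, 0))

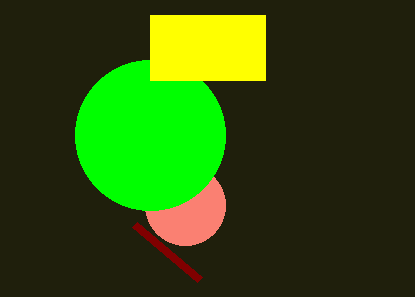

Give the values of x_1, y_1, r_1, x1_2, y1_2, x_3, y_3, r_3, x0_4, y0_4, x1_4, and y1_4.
x_1 = 185; y_1 = 205; r_1 = 40; x1_2 = 135; y1_2 = 225; x_3 = 150; y_3 = 135; r_3 = 75; x0_4 = 150; y0_4 = 15; x1_4 = 265; y1_4 = 80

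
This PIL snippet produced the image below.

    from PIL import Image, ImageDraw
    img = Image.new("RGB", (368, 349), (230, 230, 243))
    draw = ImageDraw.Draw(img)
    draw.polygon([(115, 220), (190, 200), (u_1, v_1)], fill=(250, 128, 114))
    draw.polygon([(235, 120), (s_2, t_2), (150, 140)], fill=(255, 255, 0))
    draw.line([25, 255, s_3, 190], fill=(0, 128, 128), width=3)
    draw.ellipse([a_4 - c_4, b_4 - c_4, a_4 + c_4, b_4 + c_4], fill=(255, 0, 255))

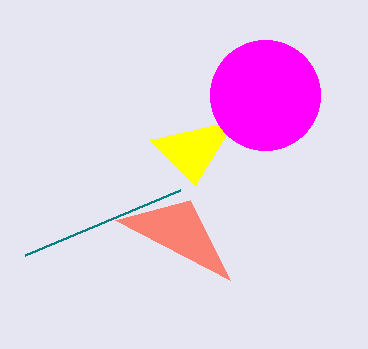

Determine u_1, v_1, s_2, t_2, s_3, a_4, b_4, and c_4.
u_1 = 230; v_1 = 280; s_2 = 195; t_2 = 185; s_3 = 180; a_4 = 265; b_4 = 95; c_4 = 55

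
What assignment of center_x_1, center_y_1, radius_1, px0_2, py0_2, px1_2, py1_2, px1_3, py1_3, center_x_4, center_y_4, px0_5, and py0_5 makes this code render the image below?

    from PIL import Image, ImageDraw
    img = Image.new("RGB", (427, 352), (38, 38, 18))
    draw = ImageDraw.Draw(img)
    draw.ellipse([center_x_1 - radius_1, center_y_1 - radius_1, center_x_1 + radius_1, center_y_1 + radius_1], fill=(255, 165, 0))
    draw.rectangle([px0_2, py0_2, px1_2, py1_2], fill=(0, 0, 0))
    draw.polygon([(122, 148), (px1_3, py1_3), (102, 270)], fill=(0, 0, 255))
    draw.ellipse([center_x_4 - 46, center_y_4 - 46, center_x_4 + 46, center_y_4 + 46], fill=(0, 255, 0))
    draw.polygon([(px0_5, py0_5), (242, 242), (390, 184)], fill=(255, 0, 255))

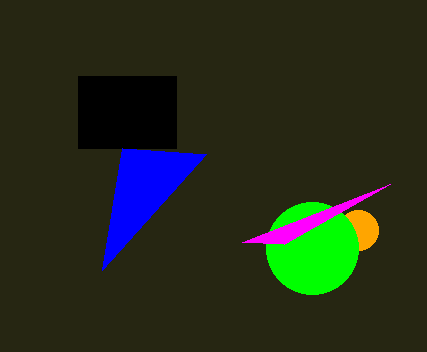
center_x_1 = 358; center_y_1 = 230; radius_1 = 20; px0_2 = 78; py0_2 = 76; px1_2 = 176; py1_2 = 148; px1_3 = 206; py1_3 = 154; center_x_4 = 312; center_y_4 = 248; px0_5 = 284; py0_5 = 244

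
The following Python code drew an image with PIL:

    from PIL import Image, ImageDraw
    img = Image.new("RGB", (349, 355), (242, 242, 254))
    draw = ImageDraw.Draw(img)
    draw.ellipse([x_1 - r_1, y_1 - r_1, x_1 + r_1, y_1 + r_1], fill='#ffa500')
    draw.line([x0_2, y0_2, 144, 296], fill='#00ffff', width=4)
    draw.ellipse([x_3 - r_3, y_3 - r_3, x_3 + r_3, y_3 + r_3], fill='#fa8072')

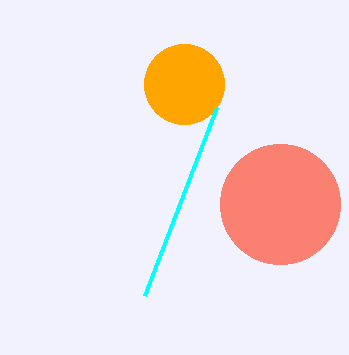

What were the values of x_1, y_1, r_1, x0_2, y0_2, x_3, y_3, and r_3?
x_1 = 184; y_1 = 84; r_1 = 40; x0_2 = 216; y0_2 = 108; x_3 = 280; y_3 = 204; r_3 = 60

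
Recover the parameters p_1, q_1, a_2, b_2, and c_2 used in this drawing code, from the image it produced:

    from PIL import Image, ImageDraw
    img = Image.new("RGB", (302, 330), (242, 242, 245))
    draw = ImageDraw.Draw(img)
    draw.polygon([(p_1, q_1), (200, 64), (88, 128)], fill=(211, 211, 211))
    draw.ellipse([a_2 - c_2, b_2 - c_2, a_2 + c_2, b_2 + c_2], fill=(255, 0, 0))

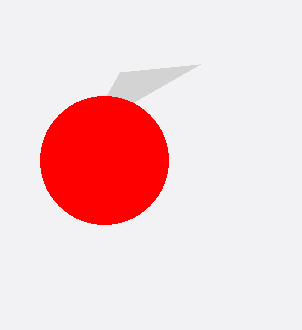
p_1 = 120; q_1 = 72; a_2 = 104; b_2 = 160; c_2 = 64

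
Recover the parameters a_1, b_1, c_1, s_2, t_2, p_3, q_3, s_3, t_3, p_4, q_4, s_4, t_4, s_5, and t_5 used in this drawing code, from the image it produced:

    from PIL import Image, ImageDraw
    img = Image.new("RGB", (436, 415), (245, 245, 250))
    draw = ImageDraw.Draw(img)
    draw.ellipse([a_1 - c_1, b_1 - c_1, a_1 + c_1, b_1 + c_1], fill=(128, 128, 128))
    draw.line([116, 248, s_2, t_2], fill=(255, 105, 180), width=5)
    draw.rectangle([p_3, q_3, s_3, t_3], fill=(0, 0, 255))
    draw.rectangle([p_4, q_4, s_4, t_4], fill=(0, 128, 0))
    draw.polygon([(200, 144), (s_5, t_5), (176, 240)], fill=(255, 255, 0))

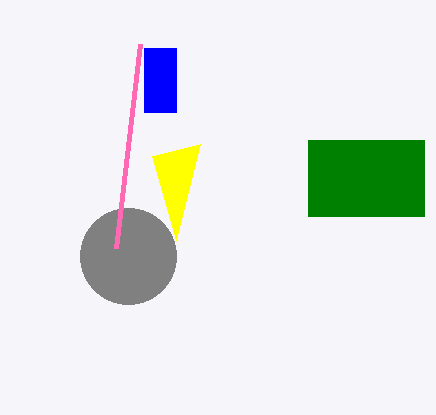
a_1 = 128
b_1 = 256
c_1 = 48
s_2 = 140
t_2 = 44
p_3 = 144
q_3 = 48
s_3 = 176
t_3 = 112
p_4 = 308
q_4 = 140
s_4 = 424
t_4 = 216
s_5 = 152
t_5 = 156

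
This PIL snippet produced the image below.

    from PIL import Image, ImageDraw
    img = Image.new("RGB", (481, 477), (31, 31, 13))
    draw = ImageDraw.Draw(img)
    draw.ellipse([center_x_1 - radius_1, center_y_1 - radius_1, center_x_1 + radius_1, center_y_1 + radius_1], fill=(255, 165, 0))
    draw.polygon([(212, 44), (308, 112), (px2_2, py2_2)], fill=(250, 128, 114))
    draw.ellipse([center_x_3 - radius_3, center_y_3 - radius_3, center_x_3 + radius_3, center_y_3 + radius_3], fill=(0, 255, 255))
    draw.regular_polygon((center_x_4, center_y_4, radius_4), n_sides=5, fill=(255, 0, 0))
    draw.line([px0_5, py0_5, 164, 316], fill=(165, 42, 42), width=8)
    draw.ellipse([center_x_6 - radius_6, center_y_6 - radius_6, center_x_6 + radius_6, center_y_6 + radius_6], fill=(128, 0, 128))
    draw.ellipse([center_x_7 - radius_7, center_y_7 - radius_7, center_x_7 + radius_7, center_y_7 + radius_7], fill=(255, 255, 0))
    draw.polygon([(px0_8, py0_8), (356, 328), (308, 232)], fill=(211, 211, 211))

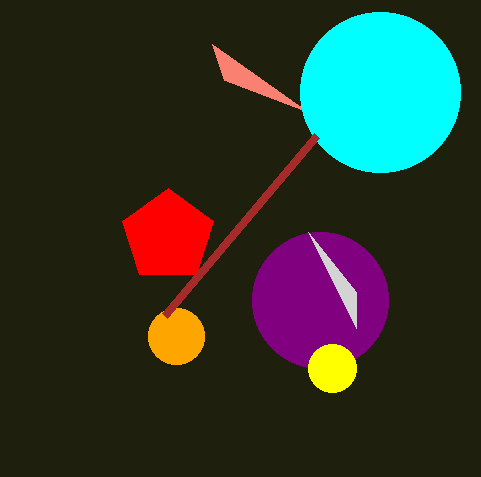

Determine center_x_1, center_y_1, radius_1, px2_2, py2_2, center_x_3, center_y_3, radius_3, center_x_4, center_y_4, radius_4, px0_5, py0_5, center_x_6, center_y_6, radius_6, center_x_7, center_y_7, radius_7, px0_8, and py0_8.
center_x_1 = 176; center_y_1 = 336; radius_1 = 28; px2_2 = 224; py2_2 = 80; center_x_3 = 380; center_y_3 = 92; radius_3 = 80; center_x_4 = 168; center_y_4 = 236; radius_4 = 48; px0_5 = 316; py0_5 = 136; center_x_6 = 320; center_y_6 = 300; radius_6 = 68; center_x_7 = 332; center_y_7 = 368; radius_7 = 24; px0_8 = 356; py0_8 = 292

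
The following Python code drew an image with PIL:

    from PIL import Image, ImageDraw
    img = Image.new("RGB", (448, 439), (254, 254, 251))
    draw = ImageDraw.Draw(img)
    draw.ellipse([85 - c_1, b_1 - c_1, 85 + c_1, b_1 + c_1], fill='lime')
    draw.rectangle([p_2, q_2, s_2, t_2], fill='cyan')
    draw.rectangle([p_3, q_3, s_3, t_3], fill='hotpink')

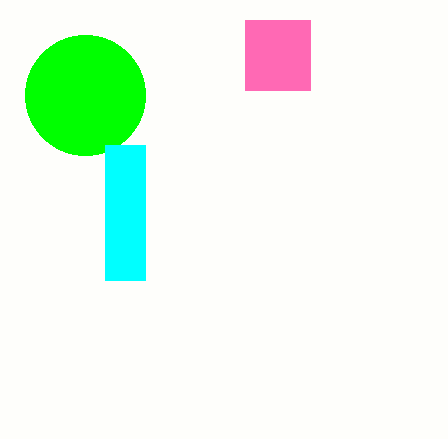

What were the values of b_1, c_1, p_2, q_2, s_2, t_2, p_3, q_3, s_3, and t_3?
b_1 = 95; c_1 = 60; p_2 = 105; q_2 = 145; s_2 = 145; t_2 = 280; p_3 = 245; q_3 = 20; s_3 = 310; t_3 = 90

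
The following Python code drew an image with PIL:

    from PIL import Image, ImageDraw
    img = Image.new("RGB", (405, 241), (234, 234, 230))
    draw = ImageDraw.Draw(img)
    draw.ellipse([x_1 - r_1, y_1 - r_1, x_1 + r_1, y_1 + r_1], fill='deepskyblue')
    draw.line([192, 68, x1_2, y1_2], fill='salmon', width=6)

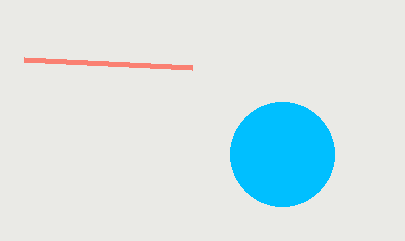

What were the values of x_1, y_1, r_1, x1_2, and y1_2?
x_1 = 282, y_1 = 154, r_1 = 52, x1_2 = 24, y1_2 = 60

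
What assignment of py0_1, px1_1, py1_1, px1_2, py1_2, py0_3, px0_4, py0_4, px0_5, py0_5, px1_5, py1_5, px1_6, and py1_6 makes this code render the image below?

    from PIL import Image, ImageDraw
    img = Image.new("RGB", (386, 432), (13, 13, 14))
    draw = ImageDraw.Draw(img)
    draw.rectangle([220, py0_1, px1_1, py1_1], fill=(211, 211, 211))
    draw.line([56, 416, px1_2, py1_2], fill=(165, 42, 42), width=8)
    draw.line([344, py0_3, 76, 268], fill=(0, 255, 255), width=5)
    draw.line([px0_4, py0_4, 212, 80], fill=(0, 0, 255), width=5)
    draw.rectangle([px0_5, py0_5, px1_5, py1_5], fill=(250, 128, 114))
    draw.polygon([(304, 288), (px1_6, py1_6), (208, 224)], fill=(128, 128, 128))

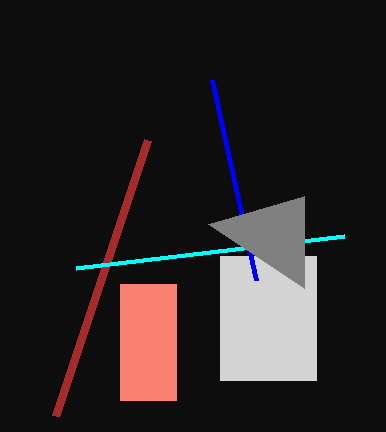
py0_1 = 256, px1_1 = 316, py1_1 = 380, px1_2 = 148, py1_2 = 140, py0_3 = 236, px0_4 = 256, py0_4 = 280, px0_5 = 120, py0_5 = 284, px1_5 = 176, py1_5 = 400, px1_6 = 304, py1_6 = 196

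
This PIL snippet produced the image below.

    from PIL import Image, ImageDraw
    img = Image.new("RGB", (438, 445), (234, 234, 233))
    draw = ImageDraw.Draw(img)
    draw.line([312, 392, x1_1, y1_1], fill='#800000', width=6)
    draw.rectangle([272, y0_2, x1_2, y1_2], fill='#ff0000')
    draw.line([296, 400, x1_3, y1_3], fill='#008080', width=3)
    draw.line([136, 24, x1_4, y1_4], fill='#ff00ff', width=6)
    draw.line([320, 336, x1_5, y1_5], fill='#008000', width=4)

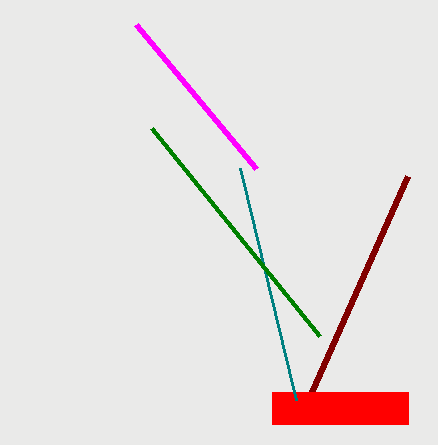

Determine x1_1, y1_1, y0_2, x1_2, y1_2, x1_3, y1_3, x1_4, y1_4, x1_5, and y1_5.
x1_1 = 408; y1_1 = 176; y0_2 = 392; x1_2 = 408; y1_2 = 424; x1_3 = 240; y1_3 = 168; x1_4 = 256; y1_4 = 168; x1_5 = 152; y1_5 = 128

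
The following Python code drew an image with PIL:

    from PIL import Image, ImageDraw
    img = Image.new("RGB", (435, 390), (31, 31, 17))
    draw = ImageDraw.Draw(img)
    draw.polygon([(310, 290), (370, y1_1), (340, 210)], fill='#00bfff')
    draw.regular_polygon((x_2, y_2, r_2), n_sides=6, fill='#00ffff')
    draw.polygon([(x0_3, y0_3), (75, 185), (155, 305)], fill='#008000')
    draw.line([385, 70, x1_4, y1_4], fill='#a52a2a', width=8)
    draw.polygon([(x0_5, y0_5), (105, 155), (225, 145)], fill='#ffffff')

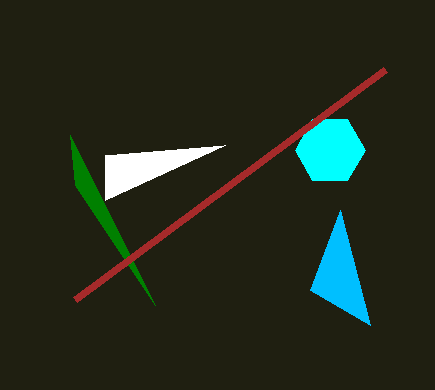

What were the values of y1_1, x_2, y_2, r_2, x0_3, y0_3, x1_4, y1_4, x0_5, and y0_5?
y1_1 = 325
x_2 = 330
y_2 = 150
r_2 = 35
x0_3 = 70
y0_3 = 135
x1_4 = 75
y1_4 = 300
x0_5 = 105
y0_5 = 200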